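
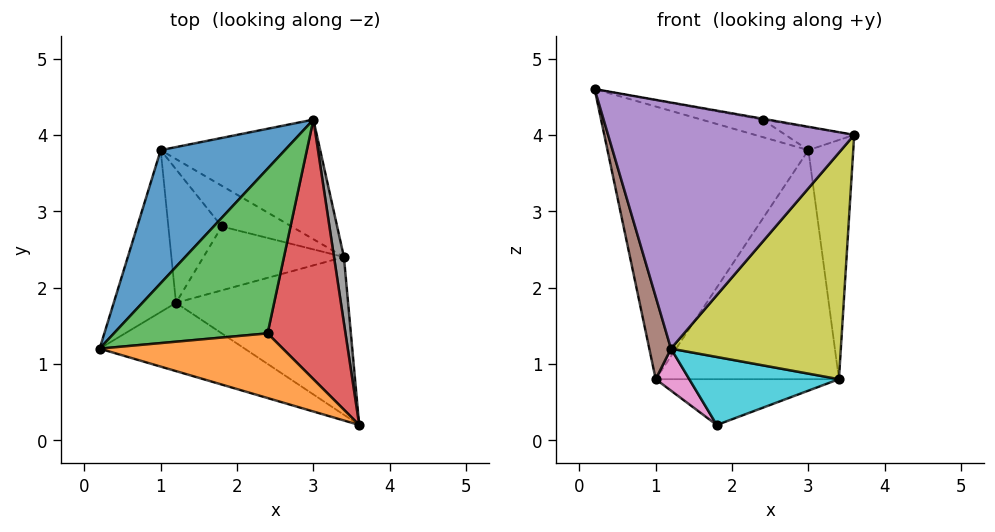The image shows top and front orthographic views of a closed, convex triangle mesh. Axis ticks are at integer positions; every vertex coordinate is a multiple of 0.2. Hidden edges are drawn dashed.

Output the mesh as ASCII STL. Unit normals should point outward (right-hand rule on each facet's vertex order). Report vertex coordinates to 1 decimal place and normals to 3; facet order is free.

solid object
 facet normal -0.642 0.689 0.336
  outer loop
   vertex 1.0 3.8 0.8
   vertex 0.2 1.2 4.6
   vertex 3.0 4.2 3.8
  endloop
 endfacet
 facet normal 0.178 0.014 0.984
  outer loop
   vertex 2.4 1.4 4.2
   vertex 0.2 1.2 4.6
   vertex 3.6 0.2 4.0
  endloop
 endfacet
 facet normal 0.169 0.104 0.980
  outer loop
   vertex 2.4 1.4 4.2
   vertex 3.0 4.2 3.8
   vertex 0.2 1.2 4.6
  endloop
 endfacet
 facet normal 0.246 0.085 0.965
  outer loop
   vertex 2.4 1.4 4.2
   vertex 3.6 0.2 4.0
   vertex 3.0 4.2 3.8
  endloop
 endfacet
 facet normal -0.314 -0.915 -0.254
  outer loop
   vertex 1.2 1.8 1.2
   vertex 3.6 0.2 4.0
   vertex 0.2 1.2 4.6
  endloop
 endfacet
 facet normal -0.940 -0.155 -0.304
  outer loop
   vertex 1.2 1.8 1.2
   vertex 0.2 1.2 4.6
   vertex 1.0 3.8 0.8
  endloop
 endfacet
 facet normal -0.737 -0.203 -0.645
  outer loop
   vertex 1.2 1.8 1.2
   vertex 1.0 3.8 0.8
   vertex 1.8 2.8 0.2
  endloop
 endfacet
 facet normal 0.988 0.150 0.042
  outer loop
   vertex 3.4 2.4 0.8
   vertex 3.0 4.2 3.8
   vertex 3.6 0.2 4.0
  endloop
 endfacet
 facet normal 0.119 -0.815 -0.568
  outer loop
   vertex 3.4 2.4 0.8
   vertex 3.6 0.2 4.0
   vertex 1.2 1.8 1.2
  endloop
 endfacet
 facet normal 0.074 -0.727 -0.683
  outer loop
   vertex 3.4 2.4 0.8
   vertex 1.2 1.8 1.2
   vertex 1.8 2.8 0.2
  endloop
 endfacet
 facet normal 0.459 0.787 -0.411
  outer loop
   vertex 3.4 2.4 0.8
   vertex 1.0 3.8 0.8
   vertex 3.0 4.2 3.8
  endloop
 endfacet
 facet normal 0.400 0.685 -0.609
  outer loop
   vertex 3.4 2.4 0.8
   vertex 1.8 2.8 0.2
   vertex 1.0 3.8 0.8
  endloop
 endfacet
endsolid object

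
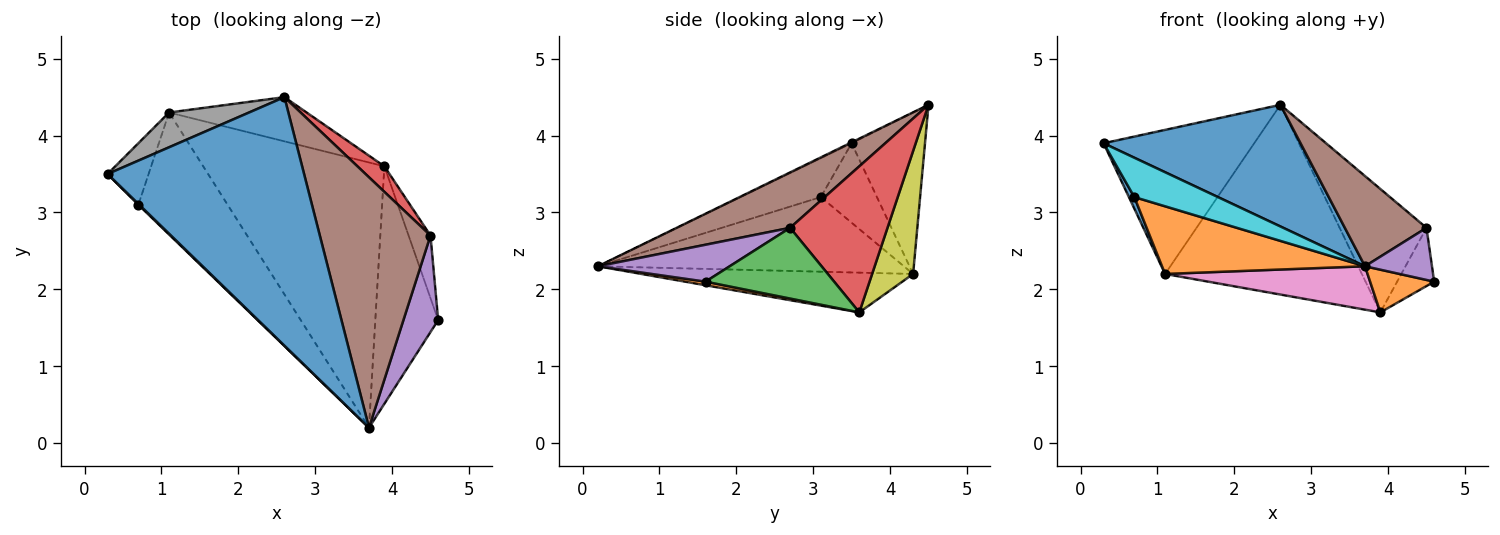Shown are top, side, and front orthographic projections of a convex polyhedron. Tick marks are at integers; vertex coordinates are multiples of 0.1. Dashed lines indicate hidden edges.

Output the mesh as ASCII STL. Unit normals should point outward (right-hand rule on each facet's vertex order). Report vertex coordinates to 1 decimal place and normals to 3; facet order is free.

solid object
 facet normal -0.004 -0.440 0.898
  outer loop
   vertex 3.7 0.2 2.3
   vertex 2.6 4.5 4.4
   vertex 0.3 3.5 3.9
  endloop
 endfacet
 facet normal 0.057 -0.177 -0.983
  outer loop
   vertex 3.7 0.2 2.3
   vertex 3.9 3.6 1.7
   vertex 4.6 1.6 2.1
  endloop
 endfacet
 facet normal 0.921 0.265 -0.285
  outer loop
   vertex 4.5 2.7 2.8
   vertex 4.6 1.6 2.1
   vertex 3.9 3.6 1.7
  endloop
 endfacet
 facet normal 0.739 0.659 0.136
  outer loop
   vertex 4.5 2.7 2.8
   vertex 3.9 3.6 1.7
   vertex 2.6 4.5 4.4
  endloop
 endfacet
 facet normal 0.683 -0.347 0.643
  outer loop
   vertex 4.5 2.7 2.8
   vertex 3.7 0.2 2.3
   vertex 4.6 1.6 2.1
  endloop
 endfacet
 facet normal 0.426 -0.307 0.851
  outer loop
   vertex 4.5 2.7 2.8
   vertex 2.6 4.5 4.4
   vertex 3.7 0.2 2.3
  endloop
 endfacet
 facet normal -0.212 -0.158 -0.965
  outer loop
   vertex 1.1 4.3 2.2
   vertex 3.9 3.6 1.7
   vertex 3.7 0.2 2.3
  endloop
 endfacet
 facet normal -0.428 0.879 0.212
  outer loop
   vertex 1.1 4.3 2.2
   vertex 0.3 3.5 3.9
   vertex 2.6 4.5 4.4
  endloop
 endfacet
 facet normal 0.199 0.954 -0.222
  outer loop
   vertex 1.1 4.3 2.2
   vertex 2.6 4.5 4.4
   vertex 3.9 3.6 1.7
  endloop
 endfacet
 facet normal -0.692 -0.721 0.017
  outer loop
   vertex 0.7 3.1 3.2
   vertex 3.7 0.2 2.3
   vertex 0.3 3.5 3.9
  endloop
 endfacet
 facet normal -0.885 -0.086 -0.457
  outer loop
   vertex 0.7 3.1 3.2
   vertex 0.3 3.5 3.9
   vertex 1.1 4.3 2.2
  endloop
 endfacet
 facet normal -0.590 -0.392 -0.706
  outer loop
   vertex 0.7 3.1 3.2
   vertex 1.1 4.3 2.2
   vertex 3.7 0.2 2.3
  endloop
 endfacet
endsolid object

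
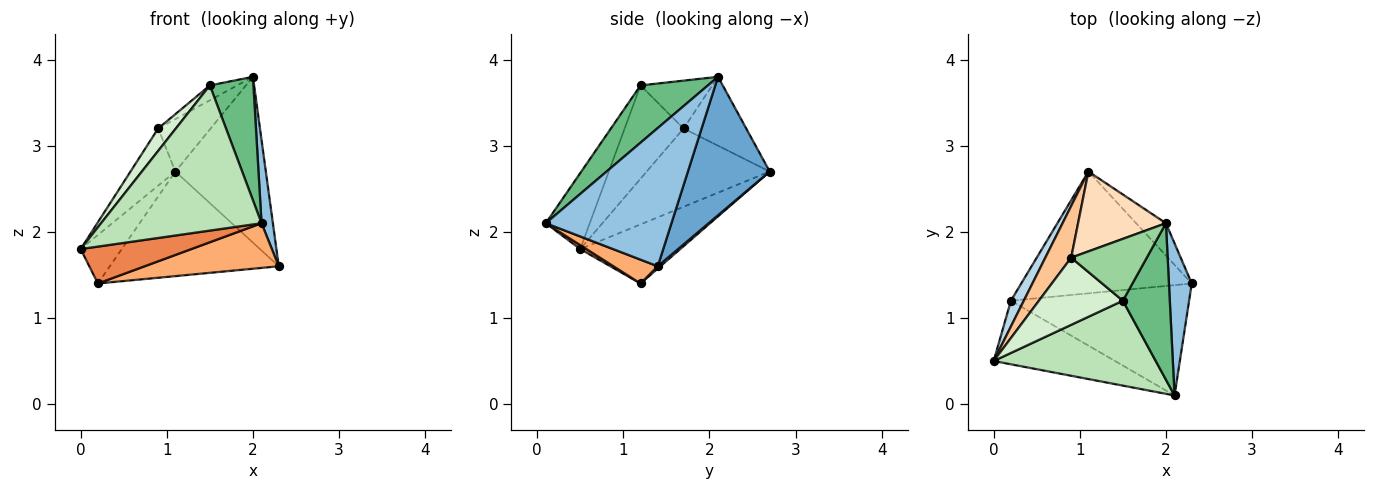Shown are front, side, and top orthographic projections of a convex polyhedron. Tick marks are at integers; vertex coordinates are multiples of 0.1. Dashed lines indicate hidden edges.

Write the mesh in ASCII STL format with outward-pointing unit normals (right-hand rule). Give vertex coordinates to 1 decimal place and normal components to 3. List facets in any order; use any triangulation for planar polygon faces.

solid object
 facet normal 0.664 0.734 -0.143
  outer loop
   vertex 2.0 2.1 3.8
   vertex 2.3 1.4 1.6
   vertex 1.1 2.7 2.7
  endloop
 endfacet
 facet normal 0.983 -0.089 0.162
  outer loop
   vertex 2.1 0.1 2.1
   vertex 2.3 1.4 1.6
   vertex 2.0 2.1 3.8
  endloop
 endfacet
 facet normal -0.907 0.372 0.198
  outer loop
   vertex 0.2 1.2 1.4
   vertex 0.0 0.5 1.8
   vertex 1.1 2.7 2.7
  endloop
 endfacet
 facet normal 0.010 0.651 -0.759
  outer loop
   vertex 0.2 1.2 1.4
   vertex 1.1 2.7 2.7
   vertex 2.3 1.4 1.6
  endloop
 endfacet
 facet normal 0.028 -0.502 -0.864
  outer loop
   vertex 0.2 1.2 1.4
   vertex 2.1 0.1 2.1
   vertex 0.0 0.5 1.8
  endloop
 endfacet
 facet normal 0.123 -0.373 -0.920
  outer loop
   vertex 0.2 1.2 1.4
   vertex 2.3 1.4 1.6
   vertex 2.1 0.1 2.1
  endloop
 endfacet
 facet normal -0.897 0.327 0.296
  outer loop
   vertex 0.9 1.7 3.2
   vertex 1.1 2.7 2.7
   vertex 0.0 0.5 1.8
  endloop
 endfacet
 facet normal -0.548 0.459 0.699
  outer loop
   vertex 0.9 1.7 3.2
   vertex 2.0 2.1 3.8
   vertex 1.1 2.7 2.7
  endloop
 endfacet
 facet normal 0.692 -0.447 0.567
  outer loop
   vertex 1.5 1.2 3.7
   vertex 2.1 0.1 2.1
   vertex 2.0 2.1 3.8
  endloop
 endfacet
 facet normal -0.524 0.199 0.828
  outer loop
   vertex 1.5 1.2 3.7
   vertex 2.0 2.1 3.8
   vertex 0.9 1.7 3.2
  endloop
 endfacet
 facet normal -0.230 -0.840 0.491
  outer loop
   vertex 1.5 1.2 3.7
   vertex 0.0 0.5 1.8
   vertex 2.1 0.1 2.1
  endloop
 endfacet
 facet normal -0.725 -0.218 0.653
  outer loop
   vertex 1.5 1.2 3.7
   vertex 0.9 1.7 3.2
   vertex 0.0 0.5 1.8
  endloop
 endfacet
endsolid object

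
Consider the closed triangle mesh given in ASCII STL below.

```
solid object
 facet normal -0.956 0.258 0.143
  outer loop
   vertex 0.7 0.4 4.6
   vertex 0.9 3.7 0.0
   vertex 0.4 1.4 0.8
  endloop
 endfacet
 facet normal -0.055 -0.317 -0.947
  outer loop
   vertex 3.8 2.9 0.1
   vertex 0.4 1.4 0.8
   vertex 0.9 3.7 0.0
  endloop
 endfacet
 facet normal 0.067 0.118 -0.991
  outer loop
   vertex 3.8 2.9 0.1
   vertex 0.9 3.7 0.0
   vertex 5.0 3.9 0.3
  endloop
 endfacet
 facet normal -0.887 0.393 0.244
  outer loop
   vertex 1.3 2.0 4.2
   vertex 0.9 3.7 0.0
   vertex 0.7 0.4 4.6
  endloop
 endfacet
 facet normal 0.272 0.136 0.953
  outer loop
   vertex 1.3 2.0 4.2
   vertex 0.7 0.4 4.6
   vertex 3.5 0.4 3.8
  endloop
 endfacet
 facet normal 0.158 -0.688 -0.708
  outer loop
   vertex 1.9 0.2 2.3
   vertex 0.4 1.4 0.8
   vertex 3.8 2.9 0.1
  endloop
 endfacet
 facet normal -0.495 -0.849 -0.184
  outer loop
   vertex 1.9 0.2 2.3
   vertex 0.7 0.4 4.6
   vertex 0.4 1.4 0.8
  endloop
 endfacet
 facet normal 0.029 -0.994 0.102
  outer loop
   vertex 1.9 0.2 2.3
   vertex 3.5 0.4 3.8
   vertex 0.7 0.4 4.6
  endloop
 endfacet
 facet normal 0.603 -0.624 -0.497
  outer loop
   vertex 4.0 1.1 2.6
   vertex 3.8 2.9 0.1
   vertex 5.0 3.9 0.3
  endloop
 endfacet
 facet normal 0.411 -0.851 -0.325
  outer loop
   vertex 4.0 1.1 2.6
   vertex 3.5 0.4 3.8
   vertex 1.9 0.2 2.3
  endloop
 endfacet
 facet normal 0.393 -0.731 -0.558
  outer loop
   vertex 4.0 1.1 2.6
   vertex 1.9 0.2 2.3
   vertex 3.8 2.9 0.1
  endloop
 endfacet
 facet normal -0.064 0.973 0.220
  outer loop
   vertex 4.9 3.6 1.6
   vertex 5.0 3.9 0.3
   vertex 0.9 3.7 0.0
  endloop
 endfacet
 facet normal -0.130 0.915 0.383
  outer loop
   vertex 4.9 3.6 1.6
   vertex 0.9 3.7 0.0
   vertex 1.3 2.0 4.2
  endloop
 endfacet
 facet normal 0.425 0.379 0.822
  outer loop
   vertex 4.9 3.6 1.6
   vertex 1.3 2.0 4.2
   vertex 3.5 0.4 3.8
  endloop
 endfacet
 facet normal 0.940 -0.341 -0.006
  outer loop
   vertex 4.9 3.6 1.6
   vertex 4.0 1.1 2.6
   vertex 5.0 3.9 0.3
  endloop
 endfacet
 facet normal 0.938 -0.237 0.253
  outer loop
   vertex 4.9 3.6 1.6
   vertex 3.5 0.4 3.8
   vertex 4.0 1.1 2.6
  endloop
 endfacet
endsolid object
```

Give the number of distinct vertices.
10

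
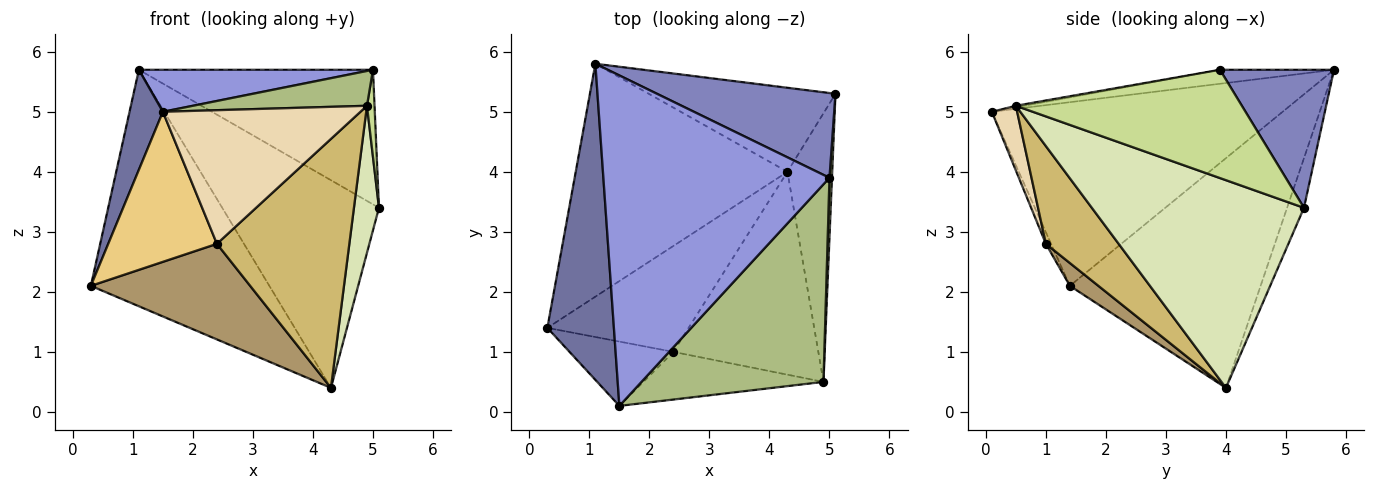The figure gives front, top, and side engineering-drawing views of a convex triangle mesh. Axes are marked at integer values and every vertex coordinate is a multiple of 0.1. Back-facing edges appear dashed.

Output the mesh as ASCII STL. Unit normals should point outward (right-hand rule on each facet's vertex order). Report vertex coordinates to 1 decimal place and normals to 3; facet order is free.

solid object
 facet normal -0.935 -0.107 0.339
  outer loop
   vertex 1.5 0.1 5.0
   vertex 1.1 5.8 5.7
   vertex 0.3 1.4 2.1
  endloop
 endfacet
 facet normal 0.381 0.782 0.493
  outer loop
   vertex 5.0 3.9 5.7
   vertex 5.1 5.3 3.4
   vertex 1.1 5.8 5.7
  endloop
 endfacet
 facet normal -0.061 -0.126 0.990
  outer loop
   vertex 5.0 3.9 5.7
   vertex 1.1 5.8 5.7
   vertex 1.5 0.1 5.0
  endloop
 endfacet
 facet normal -0.606 0.567 -0.558
  outer loop
   vertex 4.3 4.0 0.4
   vertex 0.3 1.4 2.1
   vertex 1.1 5.8 5.7
  endloop
 endfacet
 facet normal -0.099 0.922 -0.373
  outer loop
   vertex 4.3 4.0 0.4
   vertex 1.1 5.8 5.7
   vertex 5.1 5.3 3.4
  endloop
 endfacet
 facet normal -0.009 -0.174 0.985
  outer loop
   vertex 4.9 0.5 5.1
   vertex 5.0 3.9 5.7
   vertex 1.5 0.1 5.0
  endloop
 endfacet
 facet normal 0.999 -0.033 0.023
  outer loop
   vertex 4.9 0.5 5.1
   vertex 5.1 5.3 3.4
   vertex 5.0 3.9 5.7
  endloop
 endfacet
 facet normal 0.971 -0.115 -0.209
  outer loop
   vertex 4.9 0.5 5.1
   vertex 4.3 4.0 0.4
   vertex 5.1 5.3 3.4
  endloop
 endfacet
 facet normal 0.119 -0.665 -0.737
  outer loop
   vertex 2.4 1.0 2.8
   vertex 0.3 1.4 2.1
   vertex 4.3 4.0 0.4
  endloop
 endfacet
 facet normal 0.392 -0.713 -0.581
  outer loop
   vertex 2.4 1.0 2.8
   vertex 4.3 4.0 0.4
   vertex 4.9 0.5 5.1
  endloop
 endfacet
 facet normal -0.044 -0.918 -0.394
  outer loop
   vertex 2.4 1.0 2.8
   vertex 1.5 0.1 5.0
   vertex 0.3 1.4 2.1
  endloop
 endfacet
 facet normal 0.120 -0.935 -0.334
  outer loop
   vertex 2.4 1.0 2.8
   vertex 4.9 0.5 5.1
   vertex 1.5 0.1 5.0
  endloop
 endfacet
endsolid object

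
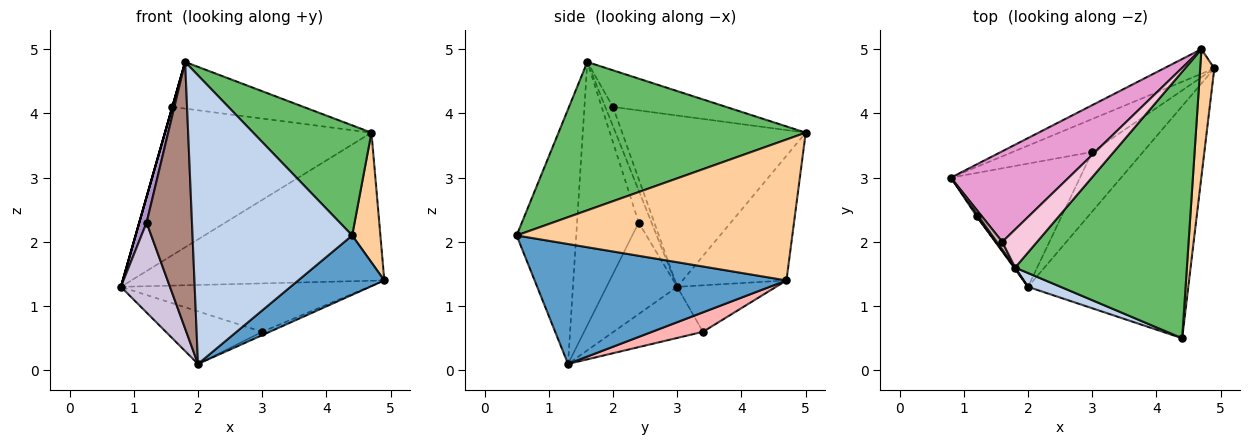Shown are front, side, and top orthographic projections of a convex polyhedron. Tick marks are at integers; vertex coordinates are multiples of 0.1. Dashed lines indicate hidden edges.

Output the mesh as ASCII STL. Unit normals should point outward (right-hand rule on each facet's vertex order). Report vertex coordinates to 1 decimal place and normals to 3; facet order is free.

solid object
 facet normal 0.587 -0.201 -0.784
  outer loop
   vertex 2.0 1.3 0.1
   vertex 4.9 4.7 1.4
   vertex 4.4 0.5 2.1
  endloop
 endfacet
 facet normal -0.349 -0.936 0.045
  outer loop
   vertex 2.0 1.3 0.1
   vertex 4.4 0.5 2.1
   vertex 1.8 1.6 4.8
  endloop
 endfacet
 facet normal -0.375 0.914 -0.152
  outer loop
   vertex 4.7 5.0 3.7
   vertex 4.9 4.7 1.4
   vertex 0.8 3.0 1.3
  endloop
 endfacet
 facet normal 0.990 -0.101 0.099
  outer loop
   vertex 4.7 5.0 3.7
   vertex 4.4 0.5 2.1
   vertex 4.9 4.7 1.4
  endloop
 endfacet
 facet normal 0.624 -0.298 0.722
  outer loop
   vertex 4.7 5.0 3.7
   vertex 1.8 1.6 4.8
   vertex 4.4 0.5 2.1
  endloop
 endfacet
 facet normal -0.313 0.786 -0.534
  outer loop
   vertex 3.0 3.4 0.6
   vertex 0.8 3.0 1.3
   vertex 4.9 4.7 1.4
  endloop
 endfacet
 facet normal -0.342 0.369 -0.864
  outer loop
   vertex 3.0 3.4 0.6
   vertex 2.0 1.3 0.1
   vertex 0.8 3.0 1.3
  endloop
 endfacet
 facet normal 0.357 0.052 -0.933
  outer loop
   vertex 3.0 3.4 0.6
   vertex 4.9 4.7 1.4
   vertex 2.0 1.3 0.1
  endloop
 endfacet
 facet normal -0.867 -0.496 0.050
  outer loop
   vertex 1.2 2.4 2.3
   vertex 1.8 1.6 4.8
   vertex 0.8 3.0 1.3
  endloop
 endfacet
 facet normal -0.821 -0.570 -0.014
  outer loop
   vertex 1.2 2.4 2.3
   vertex 0.8 3.0 1.3
   vertex 2.0 1.3 0.1
  endloop
 endfacet
 facet normal -0.805 -0.593 0.004
  outer loop
   vertex 1.2 2.4 2.3
   vertex 2.0 1.3 0.1
   vertex 1.8 1.6 4.8
  endloop
 endfacet
 facet normal -0.962 0.000 0.275
  outer loop
   vertex 1.6 2.0 4.1
   vertex 0.8 3.0 1.3
   vertex 1.8 1.6 4.8
  endloop
 endfacet
 facet normal -0.604 0.680 0.415
  outer loop
   vertex 1.6 2.0 4.1
   vertex 4.7 5.0 3.7
   vertex 0.8 3.0 1.3
  endloop
 endfacet
 facet normal -0.555 0.644 0.527
  outer loop
   vertex 1.6 2.0 4.1
   vertex 1.8 1.6 4.8
   vertex 4.7 5.0 3.7
  endloop
 endfacet
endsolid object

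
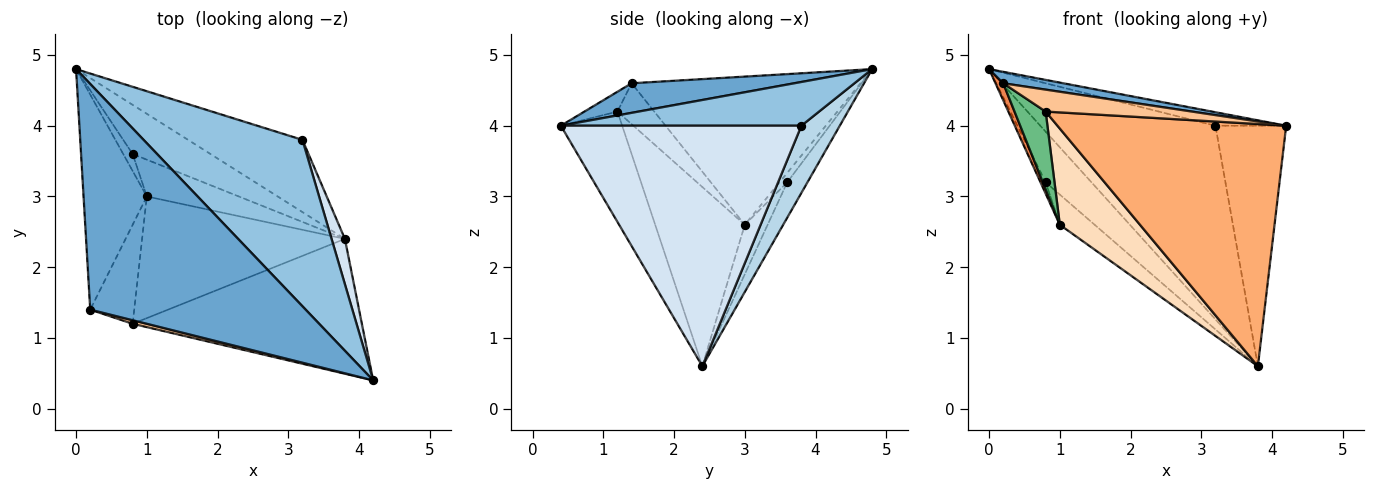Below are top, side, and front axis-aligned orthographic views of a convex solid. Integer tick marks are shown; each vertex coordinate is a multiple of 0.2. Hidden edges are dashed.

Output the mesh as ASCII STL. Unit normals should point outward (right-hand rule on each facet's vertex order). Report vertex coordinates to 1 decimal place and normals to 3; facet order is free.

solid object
 facet normal 0.136 -0.050 0.989
  outer loop
   vertex 0.2 1.4 4.6
   vertex 4.2 0.4 4.0
   vertex 0.0 4.8 4.8
  endloop
 endfacet
 facet normal 0.265 0.078 0.961
  outer loop
   vertex 3.2 3.8 4.0
   vertex 0.0 4.8 4.8
   vertex 4.2 0.4 4.0
  endloop
 endfacet
 facet normal 0.201 0.918 -0.342
  outer loop
   vertex 3.2 3.8 4.0
   vertex 3.8 2.4 0.6
   vertex 0.0 4.8 4.8
  endloop
 endfacet
 facet normal 0.958 0.282 0.053
  outer loop
   vertex 3.2 3.8 4.0
   vertex 4.2 0.4 4.0
   vertex 3.8 2.4 0.6
  endloop
 endfacet
 facet normal -0.919 -0.031 -0.392
  outer loop
   vertex 1.0 3.0 2.6
   vertex 0.2 1.4 4.6
   vertex 0.0 4.8 4.8
  endloop
 endfacet
 facet normal -0.228 -0.851 -0.474
  outer loop
   vertex 0.8 1.2 4.2
   vertex 3.8 2.4 0.6
   vertex 4.2 0.4 4.0
  endloop
 endfacet
 facet normal -0.218 -0.964 0.155
  outer loop
   vertex 0.8 1.2 4.2
   vertex 4.2 0.4 4.0
   vertex 0.2 1.4 4.6
  endloop
 endfacet
 facet normal -0.570 -0.510 -0.645
  outer loop
   vertex 0.8 1.2 4.2
   vertex 1.0 3.0 2.6
   vertex 3.8 2.4 0.6
  endloop
 endfacet
 facet normal -0.590 -0.499 -0.635
  outer loop
   vertex 0.8 1.2 4.2
   vertex 0.2 1.4 4.6
   vertex 1.0 3.0 2.6
  endloop
 endfacet
 facet normal -0.302 0.684 -0.664
  outer loop
   vertex 0.8 3.6 3.2
   vertex 0.0 4.8 4.8
   vertex 3.8 2.4 0.6
  endloop
 endfacet
 facet normal -0.640 0.426 -0.640
  outer loop
   vertex 0.8 3.6 3.2
   vertex 1.0 3.0 2.6
   vertex 0.0 4.8 4.8
  endloop
 endfacet
 facet normal -0.384 0.586 -0.714
  outer loop
   vertex 0.8 3.6 3.2
   vertex 3.8 2.4 0.6
   vertex 1.0 3.0 2.6
  endloop
 endfacet
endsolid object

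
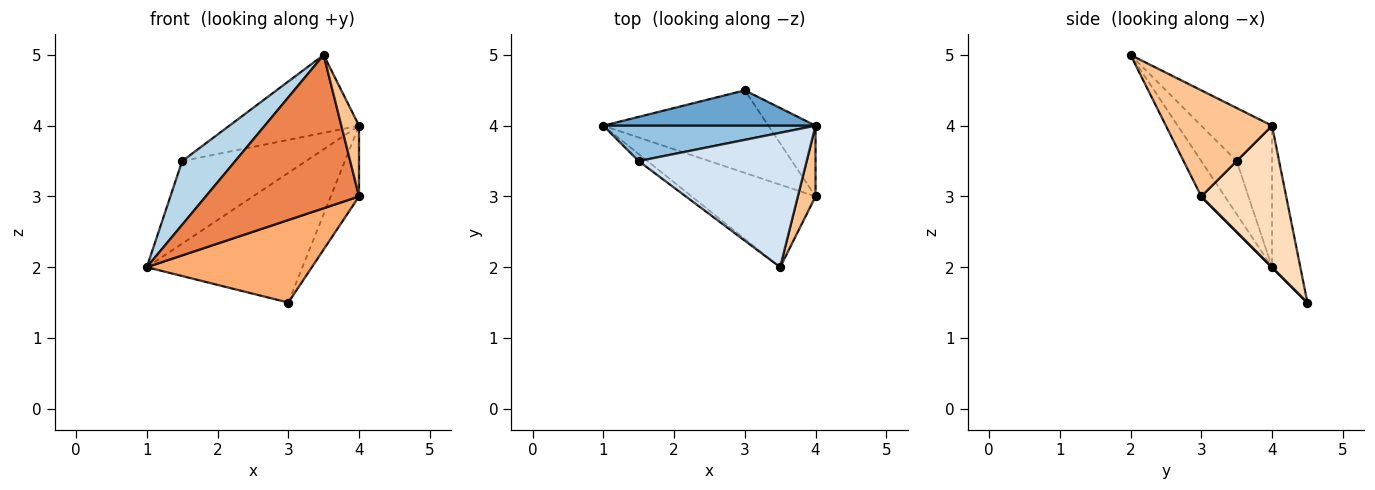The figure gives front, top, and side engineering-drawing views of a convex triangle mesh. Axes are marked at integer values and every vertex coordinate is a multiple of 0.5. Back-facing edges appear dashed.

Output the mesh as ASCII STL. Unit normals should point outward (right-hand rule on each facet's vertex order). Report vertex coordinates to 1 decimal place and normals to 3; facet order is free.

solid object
 facet normal -0.173 0.950 0.259
  outer loop
   vertex 3.0 4.5 1.5
   vertex 1.0 4.0 2.0
   vertex 4.0 4.0 4.0
  endloop
 endfacet
 facet normal -0.254 0.889 0.381
  outer loop
   vertex 1.5 3.5 3.5
   vertex 4.0 4.0 4.0
   vertex 1.0 4.0 2.0
  endloop
 endfacet
 facet normal -0.552 -0.829 -0.092
  outer loop
   vertex 1.5 3.5 3.5
   vertex 1.0 4.0 2.0
   vertex 3.5 2.0 5.0
  endloop
 endfacet
 facet normal -0.264 0.483 0.835
  outer loop
   vertex 1.5 3.5 3.5
   vertex 3.5 2.0 5.0
   vertex 4.0 4.0 4.0
  endloop
 endfacet
 facet normal -0.134 -0.873 -0.470
  outer loop
   vertex 4.0 3.0 3.0
   vertex 3.5 2.0 5.0
   vertex 1.0 4.0 2.0
  endloop
 endfacet
 facet normal 0.000 -0.707 -0.707
  outer loop
   vertex 4.0 3.0 3.0
   vertex 1.0 4.0 2.0
   vertex 3.0 4.5 1.5
  endloop
 endfacet
 facet normal 0.973 -0.162 0.162
  outer loop
   vertex 4.0 3.0 3.0
   vertex 4.0 4.0 4.0
   vertex 3.5 2.0 5.0
  endloop
 endfacet
 facet normal 0.905 0.302 -0.302
  outer loop
   vertex 4.0 3.0 3.0
   vertex 3.0 4.5 1.5
   vertex 4.0 4.0 4.0
  endloop
 endfacet
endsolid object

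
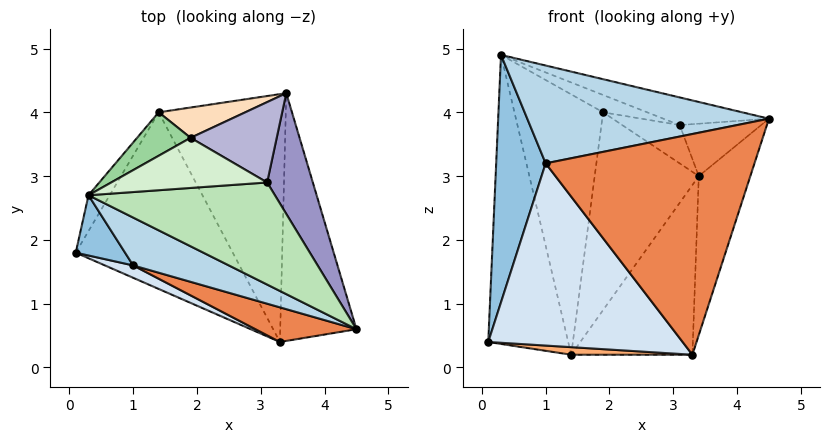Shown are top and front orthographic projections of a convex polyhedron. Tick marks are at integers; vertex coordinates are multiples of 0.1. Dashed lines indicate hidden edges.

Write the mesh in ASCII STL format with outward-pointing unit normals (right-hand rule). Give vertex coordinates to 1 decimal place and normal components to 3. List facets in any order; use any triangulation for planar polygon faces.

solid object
 facet normal 0.929 0.200 -0.312
  outer loop
   vertex 3.3 0.4 0.2
   vertex 3.4 4.3 3.0
   vertex 4.5 0.6 3.9
  endloop
 endfacet
 facet normal -0.690 -0.704 0.171
  outer loop
   vertex 1.0 1.6 3.2
   vertex 0.3 2.7 4.9
   vertex 0.1 1.8 0.4
  endloop
 endfacet
 facet normal -0.326 -0.849 0.415
  outer loop
   vertex 1.0 1.6 3.2
   vertex 4.5 0.6 3.9
   vertex 0.3 2.7 4.9
  endloop
 endfacet
 facet normal -0.397 -0.916 0.062
  outer loop
   vertex 1.0 1.6 3.2
   vertex 0.1 1.8 0.4
   vertex 3.3 0.4 0.2
  endloop
 endfacet
 facet normal -0.299 -0.943 0.148
  outer loop
   vertex 1.0 1.6 3.2
   vertex 3.3 0.4 0.2
   vertex 4.5 0.6 3.9
  endloop
 endfacet
 facet normal -0.081 -0.043 -0.996
  outer loop
   vertex 1.4 4.0 0.2
   vertex 3.3 0.4 0.2
   vertex 0.1 1.8 0.4
  endloop
 endfacet
 facet normal 0.731 0.386 -0.563
  outer loop
   vertex 1.4 4.0 0.2
   vertex 3.4 4.3 3.0
   vertex 3.3 0.4 0.2
  endloop
 endfacet
 facet normal -0.339 0.930 0.142
  outer loop
   vertex 1.4 4.0 0.2
   vertex 1.9 3.6 4.0
   vertex 3.4 4.3 3.0
  endloop
 endfacet
 facet normal -0.862 0.504 -0.062
  outer loop
   vertex 1.4 4.0 0.2
   vertex 0.1 1.8 0.4
   vertex 0.3 2.7 4.9
  endloop
 endfacet
 facet normal -0.420 0.895 0.149
  outer loop
   vertex 1.4 4.0 0.2
   vertex 0.3 2.7 4.9
   vertex 1.9 3.6 4.0
  endloop
 endfacet
 facet normal 0.339 0.246 0.908
  outer loop
   vertex 3.1 2.9 3.8
   vertex 0.3 2.7 4.9
   vertex 4.5 0.6 3.9
  endloop
 endfacet
 facet normal 0.329 0.308 0.893
  outer loop
   vertex 3.1 2.9 3.8
   vertex 1.9 3.6 4.0
   vertex 0.3 2.7 4.9
  endloop
 endfacet
 facet normal 0.507 0.343 0.791
  outer loop
   vertex 3.1 2.9 3.8
   vertex 4.5 0.6 3.9
   vertex 3.4 4.3 3.0
  endloop
 endfacet
 facet normal 0.372 0.399 0.838
  outer loop
   vertex 3.1 2.9 3.8
   vertex 3.4 4.3 3.0
   vertex 1.9 3.6 4.0
  endloop
 endfacet
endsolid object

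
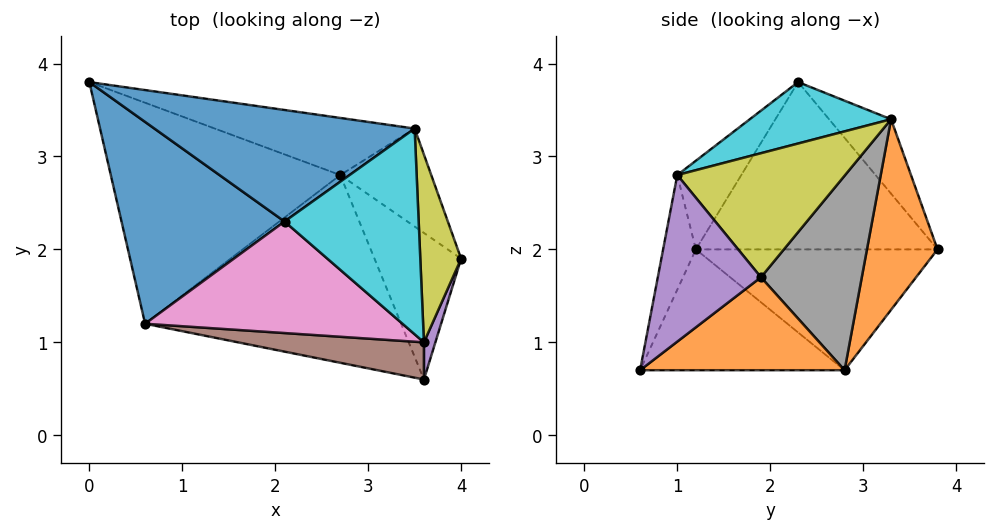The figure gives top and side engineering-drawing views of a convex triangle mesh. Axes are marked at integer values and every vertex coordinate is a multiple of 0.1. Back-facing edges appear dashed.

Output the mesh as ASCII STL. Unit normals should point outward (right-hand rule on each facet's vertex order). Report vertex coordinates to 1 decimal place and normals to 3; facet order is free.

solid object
 facet normal -0.707 -0.163 0.689
  outer loop
   vertex 0.6 1.2 2.0
   vertex 2.1 2.3 3.8
   vertex 0.0 3.8 2.0
  endloop
 endfacet
 facet normal 0.701 0.287 -0.653
  outer loop
   vertex 2.7 2.8 0.7
   vertex 4.0 1.9 1.7
   vertex 3.6 0.6 0.7
  endloop
 endfacet
 facet normal -0.463 -0.107 -0.880
  outer loop
   vertex 2.7 2.8 0.7
   vertex 0.6 1.2 2.0
   vertex 0.0 3.8 2.0
  endloop
 endfacet
 facet normal -0.420 -0.172 -0.891
  outer loop
   vertex 2.7 2.8 0.7
   vertex 3.6 0.6 0.7
   vertex 0.6 1.2 2.0
  endloop
 endfacet
 facet normal 0.939 -0.338 0.064
  outer loop
   vertex 3.6 1.0 2.8
   vertex 3.6 0.6 0.7
   vertex 4.0 1.9 1.7
  endloop
 endfacet
 facet normal -0.115 -0.976 0.186
  outer loop
   vertex 3.6 1.0 2.8
   vertex 0.6 1.2 2.0
   vertex 3.6 0.6 0.7
  endloop
 endfacet
 facet normal -0.219 -0.741 0.635
  outer loop
   vertex 3.6 1.0 2.8
   vertex 2.1 2.3 3.8
   vertex 0.6 1.2 2.0
  endloop
 endfacet
 facet normal 0.694 0.642 -0.325
  outer loop
   vertex 3.5 3.3 3.4
   vertex 4.0 1.9 1.7
   vertex 2.7 2.8 0.7
  endloop
 endfacet
 facet normal 0.949 -0.040 0.312
  outer loop
   vertex 3.5 3.3 3.4
   vertex 3.6 1.0 2.8
   vertex 4.0 1.9 1.7
  endloop
 endfacet
 facet normal 0.407 -0.214 0.888
  outer loop
   vertex 3.5 3.3 3.4
   vertex 2.1 2.3 3.8
   vertex 3.6 1.0 2.8
  endloop
 endfacet
 facet normal -0.218 0.610 0.762
  outer loop
   vertex 3.5 3.3 3.4
   vertex 0.0 3.8 2.0
   vertex 2.1 2.3 3.8
  endloop
 endfacet
 facet normal 0.232 0.942 -0.243
  outer loop
   vertex 3.5 3.3 3.4
   vertex 2.7 2.8 0.7
   vertex 0.0 3.8 2.0
  endloop
 endfacet
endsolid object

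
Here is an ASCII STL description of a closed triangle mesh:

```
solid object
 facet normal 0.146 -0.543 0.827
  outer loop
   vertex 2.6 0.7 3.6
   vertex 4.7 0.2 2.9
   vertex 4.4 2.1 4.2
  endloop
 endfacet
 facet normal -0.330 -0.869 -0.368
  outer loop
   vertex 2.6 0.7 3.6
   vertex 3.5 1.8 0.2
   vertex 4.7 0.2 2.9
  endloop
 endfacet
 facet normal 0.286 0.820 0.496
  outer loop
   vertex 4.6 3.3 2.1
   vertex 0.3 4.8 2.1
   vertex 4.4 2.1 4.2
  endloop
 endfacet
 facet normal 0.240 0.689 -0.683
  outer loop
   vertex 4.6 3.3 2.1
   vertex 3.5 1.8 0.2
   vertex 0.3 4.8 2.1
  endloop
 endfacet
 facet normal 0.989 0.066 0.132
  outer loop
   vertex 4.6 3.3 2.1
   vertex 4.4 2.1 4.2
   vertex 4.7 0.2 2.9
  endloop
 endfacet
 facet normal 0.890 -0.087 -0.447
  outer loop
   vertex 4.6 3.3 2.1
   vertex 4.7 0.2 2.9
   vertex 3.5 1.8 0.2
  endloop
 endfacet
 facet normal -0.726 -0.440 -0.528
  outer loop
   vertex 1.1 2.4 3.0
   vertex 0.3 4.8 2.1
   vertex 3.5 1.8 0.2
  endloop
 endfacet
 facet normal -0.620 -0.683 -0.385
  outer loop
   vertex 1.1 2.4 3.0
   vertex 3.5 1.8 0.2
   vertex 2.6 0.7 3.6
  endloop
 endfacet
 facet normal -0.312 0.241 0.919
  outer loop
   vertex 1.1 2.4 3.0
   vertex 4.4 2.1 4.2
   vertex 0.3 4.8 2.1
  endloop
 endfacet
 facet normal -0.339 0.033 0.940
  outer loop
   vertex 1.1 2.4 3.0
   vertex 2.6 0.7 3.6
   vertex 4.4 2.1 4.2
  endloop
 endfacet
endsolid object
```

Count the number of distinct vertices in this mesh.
7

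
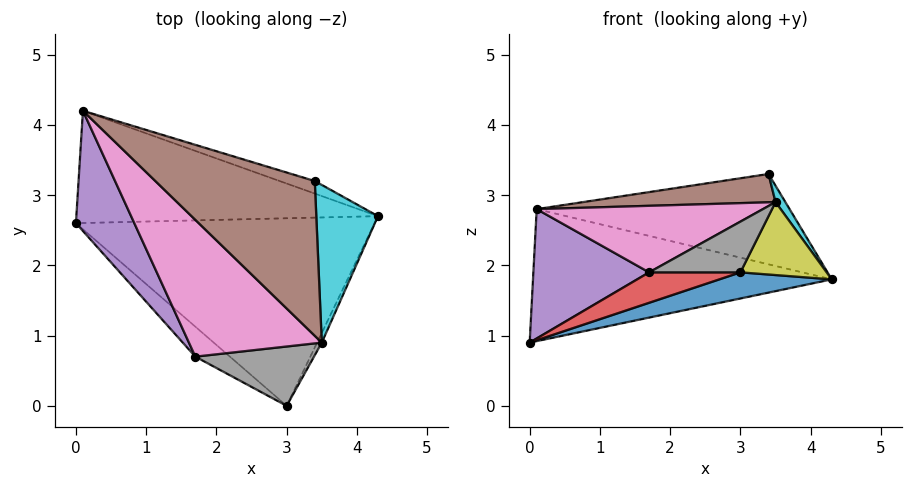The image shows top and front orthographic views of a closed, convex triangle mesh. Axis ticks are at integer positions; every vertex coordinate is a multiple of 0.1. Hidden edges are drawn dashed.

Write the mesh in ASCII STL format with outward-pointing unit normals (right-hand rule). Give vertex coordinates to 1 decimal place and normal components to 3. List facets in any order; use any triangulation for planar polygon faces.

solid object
 facet normal 0.206 -0.135 -0.969
  outer loop
   vertex 3.0 0.0 1.9
   vertex 0.0 2.6 0.9
   vertex 4.3 2.7 1.8
  endloop
 endfacet
 facet normal 0.117 0.757 -0.643
  outer loop
   vertex 0.1 4.2 2.8
   vertex 4.3 2.7 1.8
   vertex 0.0 2.6 0.9
  endloop
 endfacet
 facet normal 0.306 0.943 -0.131
  outer loop
   vertex 3.4 3.2 3.3
   vertex 4.3 2.7 1.8
   vertex 0.1 4.2 2.8
  endloop
 endfacet
 facet normal -0.358 -0.665 -0.655
  outer loop
   vertex 1.7 0.7 1.9
   vertex 0.0 2.6 0.9
   vertex 3.0 0.0 1.9
  endloop
 endfacet
 facet normal -0.773 -0.464 0.432
  outer loop
   vertex 1.7 0.7 1.9
   vertex 0.1 4.2 2.8
   vertex 0.0 2.6 0.9
  endloop
 endfacet
 facet normal -0.199 -0.176 0.964
  outer loop
   vertex 3.5 0.9 2.9
   vertex 3.4 3.2 3.3
   vertex 0.1 4.2 2.8
  endloop
 endfacet
 facet normal -0.411 -0.399 0.820
  outer loop
   vertex 3.5 0.9 2.9
   vertex 0.1 4.2 2.8
   vertex 1.7 0.7 1.9
  endloop
 endfacet
 facet normal -0.330 -0.613 0.717
  outer loop
   vertex 3.5 0.9 2.9
   vertex 1.7 0.7 1.9
   vertex 3.0 0.0 1.9
  endloop
 endfacet
 facet normal 0.899 -0.435 -0.058
  outer loop
   vertex 3.5 0.9 2.9
   vertex 3.0 0.0 1.9
   vertex 4.3 2.7 1.8
  endloop
 endfacet
 facet normal 0.848 -0.055 0.527
  outer loop
   vertex 3.5 0.9 2.9
   vertex 4.3 2.7 1.8
   vertex 3.4 3.2 3.3
  endloop
 endfacet
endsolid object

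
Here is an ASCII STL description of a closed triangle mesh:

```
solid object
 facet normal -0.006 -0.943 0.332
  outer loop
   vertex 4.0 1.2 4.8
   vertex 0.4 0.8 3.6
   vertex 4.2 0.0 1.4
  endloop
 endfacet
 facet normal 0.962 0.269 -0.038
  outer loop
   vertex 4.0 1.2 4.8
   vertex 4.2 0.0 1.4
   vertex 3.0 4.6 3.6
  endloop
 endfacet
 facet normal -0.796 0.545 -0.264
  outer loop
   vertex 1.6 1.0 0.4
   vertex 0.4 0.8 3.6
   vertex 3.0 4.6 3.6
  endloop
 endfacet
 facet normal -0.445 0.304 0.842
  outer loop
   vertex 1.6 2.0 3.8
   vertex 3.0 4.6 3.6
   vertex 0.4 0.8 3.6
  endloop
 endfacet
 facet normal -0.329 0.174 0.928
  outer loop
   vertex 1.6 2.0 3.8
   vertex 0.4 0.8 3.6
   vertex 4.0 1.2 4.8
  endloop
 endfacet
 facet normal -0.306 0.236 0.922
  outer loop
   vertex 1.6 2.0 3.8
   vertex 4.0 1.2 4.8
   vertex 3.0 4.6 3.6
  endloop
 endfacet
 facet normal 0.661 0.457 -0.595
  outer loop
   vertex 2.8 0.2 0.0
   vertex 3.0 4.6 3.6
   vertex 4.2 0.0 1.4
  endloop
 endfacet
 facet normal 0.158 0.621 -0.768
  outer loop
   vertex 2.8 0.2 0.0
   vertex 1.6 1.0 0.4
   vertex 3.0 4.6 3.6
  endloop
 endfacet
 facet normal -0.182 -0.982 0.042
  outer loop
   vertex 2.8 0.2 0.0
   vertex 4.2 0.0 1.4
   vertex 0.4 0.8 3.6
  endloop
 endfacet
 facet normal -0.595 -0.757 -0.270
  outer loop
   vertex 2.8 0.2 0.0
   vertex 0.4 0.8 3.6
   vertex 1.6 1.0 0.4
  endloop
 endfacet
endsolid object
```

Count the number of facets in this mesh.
10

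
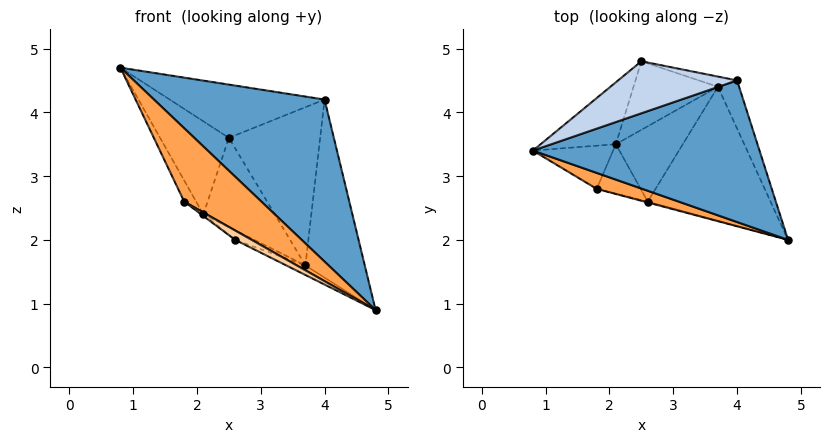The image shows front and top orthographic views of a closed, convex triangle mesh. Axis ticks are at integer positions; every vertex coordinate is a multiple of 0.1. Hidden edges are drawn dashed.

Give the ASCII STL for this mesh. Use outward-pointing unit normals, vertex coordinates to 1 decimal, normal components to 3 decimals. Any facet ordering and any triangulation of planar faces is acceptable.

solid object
 facet normal 0.340 -0.708 0.619
  outer loop
   vertex 4.0 4.5 4.2
   vertex 0.8 3.4 4.7
   vertex 4.8 2.0 0.9
  endloop
 endfacet
 facet normal -0.135 0.709 0.693
  outer loop
   vertex 4.0 4.5 4.2
   vertex 2.5 4.8 3.6
   vertex 0.8 3.4 4.7
  endloop
 endfacet
 facet normal -0.139 -0.968 0.210
  outer loop
   vertex 1.8 2.8 2.6
   vertex 4.8 2.0 0.9
   vertex 0.8 3.4 4.7
  endloop
 endfacet
 facet normal -0.302 -0.949 -0.086
  outer loop
   vertex 1.8 2.8 2.6
   vertex 2.6 2.6 2.0
   vertex 4.8 2.0 0.9
  endloop
 endfacet
 facet normal -0.432 0.064 -0.899
  outer loop
   vertex 3.7 4.4 1.6
   vertex 4.8 2.0 0.9
   vertex 2.6 2.6 2.0
  endloop
 endfacet
 facet normal 0.889 0.442 -0.120
  outer loop
   vertex 3.7 4.4 1.6
   vertex 4.0 4.5 4.2
   vertex 4.8 2.0 0.9
  endloop
 endfacet
 facet normal 0.220 0.974 -0.063
  outer loop
   vertex 3.7 4.4 1.6
   vertex 2.5 4.8 3.6
   vertex 4.0 4.5 4.2
  endloop
 endfacet
 facet normal -0.596 0.026 -0.803
  outer loop
   vertex 2.1 3.5 2.4
   vertex 2.6 2.6 2.0
   vertex 1.8 2.8 2.6
  endloop
 endfacet
 facet normal -0.493 0.110 -0.863
  outer loop
   vertex 2.1 3.5 2.4
   vertex 3.7 4.4 1.6
   vertex 2.6 2.6 2.0
  endloop
 endfacet
 facet normal -0.600 0.634 -0.487
  outer loop
   vertex 2.1 3.5 2.4
   vertex 2.5 4.8 3.6
   vertex 3.7 4.4 1.6
  endloop
 endfacet
 facet normal -0.722 0.576 -0.383
  outer loop
   vertex 2.1 3.5 2.4
   vertex 0.8 3.4 4.7
   vertex 2.5 4.8 3.6
  endloop
 endfacet
 facet normal -0.851 0.230 -0.471
  outer loop
   vertex 2.1 3.5 2.4
   vertex 1.8 2.8 2.6
   vertex 0.8 3.4 4.7
  endloop
 endfacet
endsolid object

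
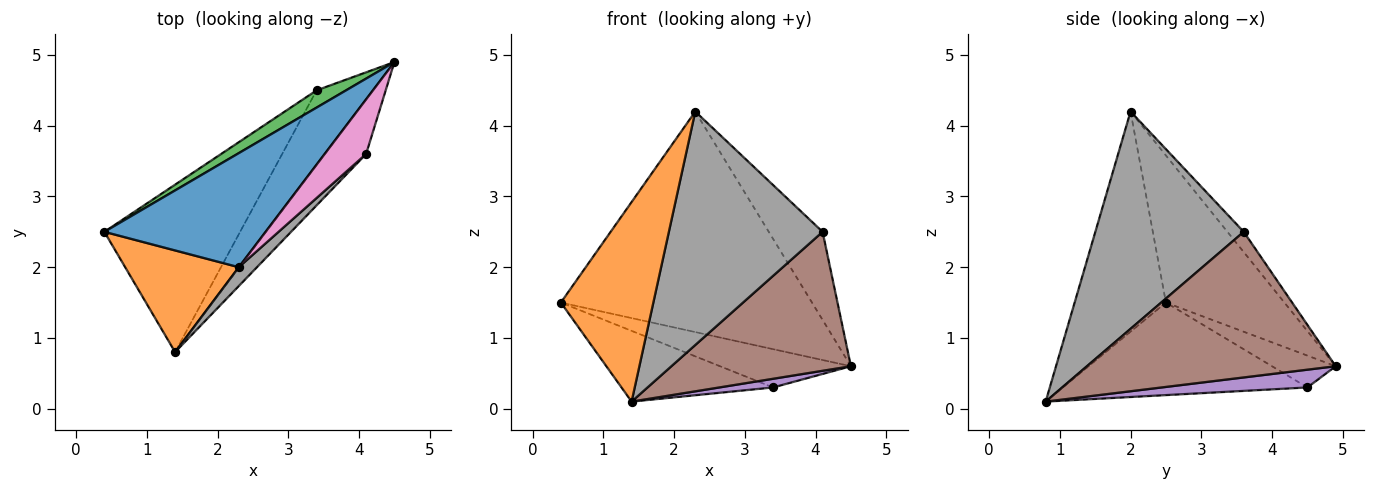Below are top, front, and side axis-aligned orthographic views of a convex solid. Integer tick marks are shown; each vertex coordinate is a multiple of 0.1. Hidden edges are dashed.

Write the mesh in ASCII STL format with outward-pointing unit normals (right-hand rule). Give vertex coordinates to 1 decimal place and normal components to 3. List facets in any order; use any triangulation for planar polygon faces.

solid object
 facet normal -0.387 0.819 0.424
  outer loop
   vertex 2.3 2.0 4.2
   vertex 4.5 4.9 0.6
   vertex 0.4 2.5 1.5
  endloop
 endfacet
 facet normal -0.660 -0.669 0.341
  outer loop
   vertex 2.3 2.0 4.2
   vertex 0.4 2.5 1.5
   vertex 1.4 0.8 0.1
  endloop
 endfacet
 facet normal -0.405 0.833 0.375
  outer loop
   vertex 3.4 4.5 0.3
   vertex 0.4 2.5 1.5
   vertex 4.5 4.9 0.6
  endloop
 endfacet
 facet normal -0.532 0.330 -0.780
  outer loop
   vertex 3.4 4.5 0.3
   vertex 1.4 0.8 0.1
   vertex 0.4 2.5 1.5
  endloop
 endfacet
 facet normal 0.299 -0.110 -0.948
  outer loop
   vertex 3.4 4.5 0.3
   vertex 4.5 4.9 0.6
   vertex 1.4 0.8 0.1
  endloop
 endfacet
 facet normal 0.790 -0.570 -0.224
  outer loop
   vertex 4.1 3.6 2.5
   vertex 1.4 0.8 0.1
   vertex 4.5 4.9 0.6
  endloop
 endfacet
 facet normal -0.249 0.823 0.511
  outer loop
   vertex 4.1 3.6 2.5
   vertex 4.5 4.9 0.6
   vertex 2.3 2.0 4.2
  endloop
 endfacet
 facet normal 0.693 -0.718 0.058
  outer loop
   vertex 4.1 3.6 2.5
   vertex 2.3 2.0 4.2
   vertex 1.4 0.8 0.1
  endloop
 endfacet
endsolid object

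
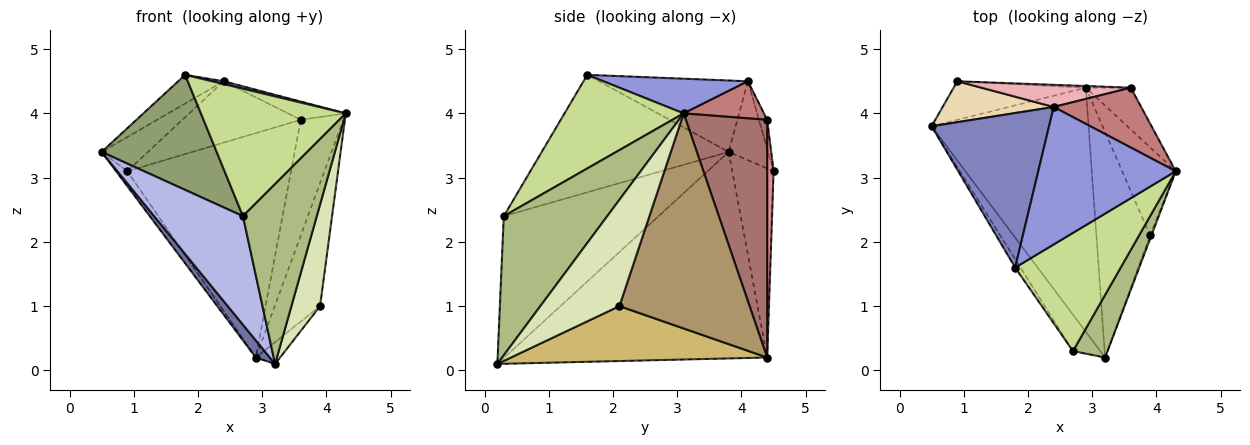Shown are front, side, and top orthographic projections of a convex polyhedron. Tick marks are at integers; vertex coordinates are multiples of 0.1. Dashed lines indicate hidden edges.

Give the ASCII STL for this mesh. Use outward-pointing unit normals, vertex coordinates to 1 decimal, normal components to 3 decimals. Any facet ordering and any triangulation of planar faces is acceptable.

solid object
 facet normal -0.795 -0.042 -0.605
  outer loop
   vertex 2.9 4.4 0.2
   vertex 3.2 0.2 0.1
   vertex 0.5 3.8 3.4
  endloop
 endfacet
 facet normal -0.513 0.157 0.844
  outer loop
   vertex 2.4 4.1 4.5
   vertex 0.5 3.8 3.4
   vertex 1.8 1.6 4.6
  endloop
 endfacet
 facet normal 0.245 -0.020 0.969
  outer loop
   vertex 2.4 4.1 4.5
   vertex 1.8 1.6 4.6
   vertex 4.3 3.1 4.0
  endloop
 endfacet
 facet normal -0.856 -0.491 -0.165
  outer loop
   vertex 2.7 0.3 2.4
   vertex 0.5 3.8 3.4
   vertex 3.2 0.2 0.1
  endloop
 endfacet
 facet normal -0.851 -0.524 -0.039
  outer loop
   vertex 2.7 0.3 2.4
   vertex 1.8 1.6 4.6
   vertex 0.5 3.8 3.4
  endloop
 endfacet
 facet normal 0.798 -0.569 0.198
  outer loop
   vertex 2.7 0.3 2.4
   vertex 3.2 0.2 0.1
   vertex 4.3 3.1 4.0
  endloop
 endfacet
 facet normal 0.516 -0.628 0.582
  outer loop
   vertex 2.7 0.3 2.4
   vertex 4.3 3.1 4.0
   vertex 1.8 1.6 4.6
  endloop
 endfacet
 facet normal 0.940 -0.341 -0.012
  outer loop
   vertex 3.9 2.1 1.0
   vertex 4.3 3.1 4.0
   vertex 3.2 0.2 0.1
  endloop
 endfacet
 facet normal 0.919 0.320 -0.229
  outer loop
   vertex 3.9 2.1 1.0
   vertex 2.9 4.4 0.2
   vertex 4.3 3.1 4.0
  endloop
 endfacet
 facet normal 0.713 0.068 -0.697
  outer loop
   vertex 3.9 2.1 1.0
   vertex 3.2 0.2 0.1
   vertex 2.9 4.4 0.2
  endloop
 endfacet
 facet normal -0.800 0.217 -0.559
  outer loop
   vertex 0.9 4.5 3.1
   vertex 2.9 4.4 0.2
   vertex 0.5 3.8 3.4
  endloop
 endfacet
 facet normal -0.479 0.563 0.674
  outer loop
   vertex 0.9 4.5 3.1
   vertex 0.5 3.8 3.4
   vertex 2.4 4.1 4.5
  endloop
 endfacet
 facet normal 0.874 0.458 -0.165
  outer loop
   vertex 3.6 4.4 3.9
   vertex 4.3 3.1 4.0
   vertex 2.9 4.4 0.2
  endloop
 endfacet
 facet normal 0.376 0.270 0.886
  outer loop
   vertex 3.6 4.4 3.9
   vertex 2.4 4.1 4.5
   vertex 4.3 3.1 4.0
  endloop
 endfacet
 facet normal 0.039 0.999 -0.007
  outer loop
   vertex 3.6 4.4 3.9
   vertex 2.9 4.4 0.2
   vertex 0.9 4.5 3.1
  endloop
 endfacet
 facet normal -0.065 0.939 0.338
  outer loop
   vertex 3.6 4.4 3.9
   vertex 0.9 4.5 3.1
   vertex 2.4 4.1 4.5
  endloop
 endfacet
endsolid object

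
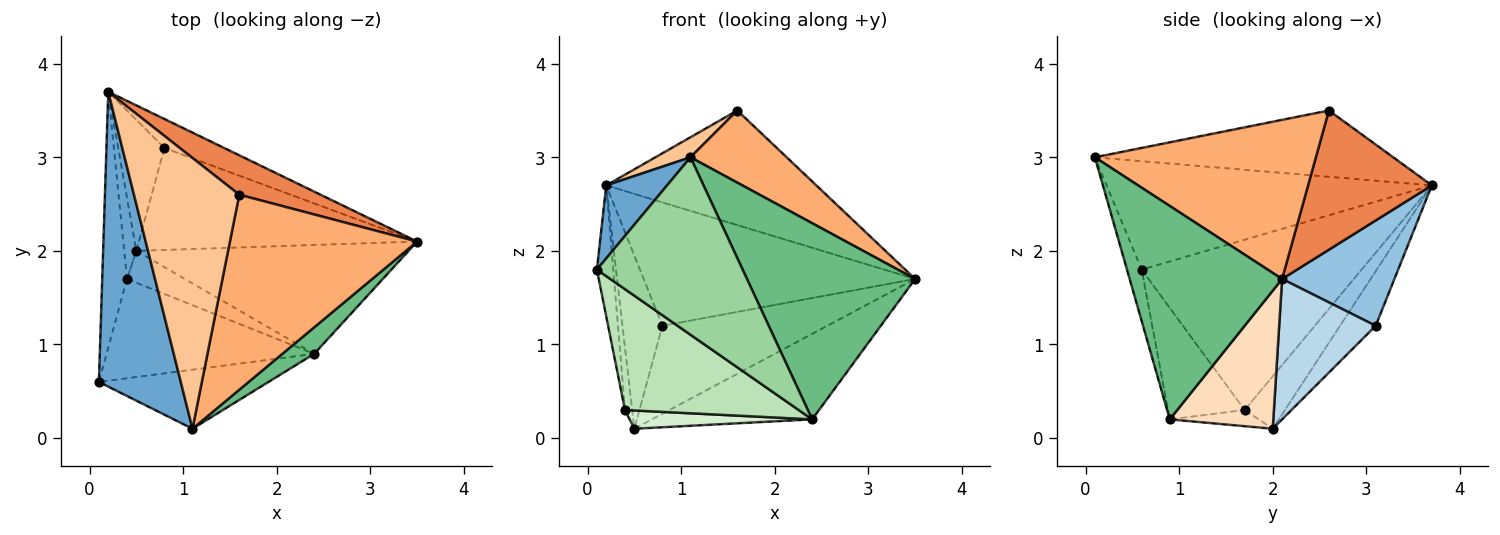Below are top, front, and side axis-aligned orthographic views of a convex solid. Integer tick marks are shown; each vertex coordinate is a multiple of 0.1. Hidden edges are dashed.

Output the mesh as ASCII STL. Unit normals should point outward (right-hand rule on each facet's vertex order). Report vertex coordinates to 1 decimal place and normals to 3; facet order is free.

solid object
 facet normal -0.789 -0.148 0.596
  outer loop
   vertex 1.1 0.1 3.0
   vertex 0.2 3.7 2.7
   vertex 0.1 0.6 1.8
  endloop
 endfacet
 facet normal 0.374 0.903 -0.212
  outer loop
   vertex 0.8 3.1 1.2
   vertex 0.2 3.7 2.7
   vertex 3.5 2.1 1.7
  endloop
 endfacet
 facet normal 0.357 0.610 -0.707
  outer loop
   vertex 0.8 3.1 1.2
   vertex 3.5 2.1 1.7
   vertex 0.5 2.0 0.1
  endloop
 endfacet
 facet normal -0.580 0.650 -0.492
  outer loop
   vertex 0.8 3.1 1.2
   vertex 0.5 2.0 0.1
   vertex 0.2 3.7 2.7
  endloop
 endfacet
 facet normal 0.487 0.826 0.284
  outer loop
   vertex 1.6 2.6 3.5
   vertex 3.5 2.1 1.7
   vertex 0.2 3.7 2.7
  endloop
 endfacet
 facet normal 0.623 -0.271 0.733
  outer loop
   vertex 1.6 2.6 3.5
   vertex 1.1 0.1 3.0
   vertex 3.5 2.1 1.7
  endloop
 endfacet
 facet normal -0.532 -0.063 0.845
  outer loop
   vertex 1.6 2.6 3.5
   vertex 0.2 3.7 2.7
   vertex 1.1 0.1 3.0
  endloop
 endfacet
 facet normal 0.371 0.574 -0.731
  outer loop
   vertex 2.4 0.9 0.2
   vertex 0.5 2.0 0.1
   vertex 3.5 2.1 1.7
  endloop
 endfacet
 facet normal 0.668 -0.737 0.100
  outer loop
   vertex 2.4 0.9 0.2
   vertex 3.5 2.1 1.7
   vertex 1.1 0.1 3.0
  endloop
 endfacet
 facet normal -0.095 -0.945 -0.314
  outer loop
   vertex 2.4 0.9 0.2
   vertex 1.1 0.1 3.0
   vertex 0.1 0.6 1.8
  endloop
 endfacet
 facet normal -0.323 -0.731 -0.601
  outer loop
   vertex 0.4 1.7 0.3
   vertex 2.4 0.9 0.2
   vertex 0.1 0.6 1.8
  endloop
 endfacet
 facet normal -0.236 -0.484 -0.843
  outer loop
   vertex 0.4 1.7 0.3
   vertex 0.5 2.0 0.1
   vertex 2.4 0.9 0.2
  endloop
 endfacet
 facet normal -0.987 0.073 -0.143
  outer loop
   vertex 0.4 1.7 0.3
   vertex 0.1 0.6 1.8
   vertex 0.2 3.7 2.7
  endloop
 endfacet
 facet normal -0.960 0.171 -0.223
  outer loop
   vertex 0.4 1.7 0.3
   vertex 0.2 3.7 2.7
   vertex 0.5 2.0 0.1
  endloop
 endfacet
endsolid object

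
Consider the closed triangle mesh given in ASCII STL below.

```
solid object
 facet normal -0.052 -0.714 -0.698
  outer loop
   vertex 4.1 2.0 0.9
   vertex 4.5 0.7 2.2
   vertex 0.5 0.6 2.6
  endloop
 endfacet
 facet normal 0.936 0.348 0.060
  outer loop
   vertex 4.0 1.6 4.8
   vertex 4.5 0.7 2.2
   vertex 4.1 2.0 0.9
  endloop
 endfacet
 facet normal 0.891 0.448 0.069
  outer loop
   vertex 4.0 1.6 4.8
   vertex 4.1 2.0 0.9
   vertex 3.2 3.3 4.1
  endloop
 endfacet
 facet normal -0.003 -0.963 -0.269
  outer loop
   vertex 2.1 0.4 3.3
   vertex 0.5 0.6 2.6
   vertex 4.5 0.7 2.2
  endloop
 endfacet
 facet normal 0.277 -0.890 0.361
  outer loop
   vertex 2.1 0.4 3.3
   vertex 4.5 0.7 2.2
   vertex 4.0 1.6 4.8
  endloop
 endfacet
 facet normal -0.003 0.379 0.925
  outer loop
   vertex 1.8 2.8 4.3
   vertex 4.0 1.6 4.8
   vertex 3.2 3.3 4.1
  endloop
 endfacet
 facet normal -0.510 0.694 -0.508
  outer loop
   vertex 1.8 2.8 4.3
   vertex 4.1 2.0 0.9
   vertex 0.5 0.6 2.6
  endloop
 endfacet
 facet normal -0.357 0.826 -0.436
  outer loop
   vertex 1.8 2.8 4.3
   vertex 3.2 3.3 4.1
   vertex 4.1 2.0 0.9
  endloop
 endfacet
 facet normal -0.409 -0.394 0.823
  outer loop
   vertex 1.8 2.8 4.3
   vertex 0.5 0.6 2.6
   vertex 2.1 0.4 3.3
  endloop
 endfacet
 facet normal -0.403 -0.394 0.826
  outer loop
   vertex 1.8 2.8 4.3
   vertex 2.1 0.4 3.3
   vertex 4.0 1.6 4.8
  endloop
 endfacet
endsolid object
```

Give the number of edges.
15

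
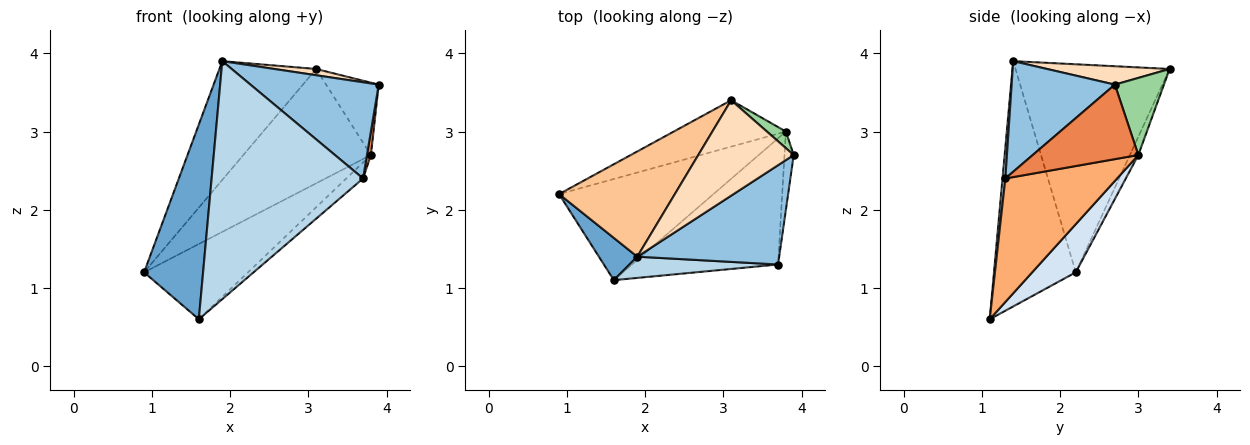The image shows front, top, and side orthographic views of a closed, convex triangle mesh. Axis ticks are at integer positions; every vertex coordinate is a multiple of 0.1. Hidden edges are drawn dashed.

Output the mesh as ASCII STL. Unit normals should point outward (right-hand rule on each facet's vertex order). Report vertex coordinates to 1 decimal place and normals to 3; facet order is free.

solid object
 facet normal -0.804 -0.581 0.126
  outer loop
   vertex 1.9 1.4 3.9
   vertex 0.9 2.2 1.2
   vertex 1.6 1.1 0.6
  endloop
 endfacet
 facet normal 0.489 -0.607 0.627
  outer loop
   vertex 3.7 1.3 2.4
   vertex 3.9 2.7 3.6
   vertex 1.9 1.4 3.9
  endloop
 endfacet
 facet normal 0.019 -0.996 0.089
  outer loop
   vertex 3.7 1.3 2.4
   vertex 1.9 1.4 3.9
   vertex 1.6 1.1 0.6
  endloop
 endfacet
 facet normal 0.243 0.579 -0.778
  outer loop
   vertex 3.8 3.0 2.7
   vertex 1.6 1.1 0.6
   vertex 0.9 2.2 1.2
  endloop
 endfacet
 facet normal 0.992 -0.037 -0.122
  outer loop
   vertex 3.8 3.0 2.7
   vertex 3.9 2.7 3.6
   vertex 3.7 1.3 2.4
  endloop
 endfacet
 facet normal 0.642 0.096 -0.760
  outer loop
   vertex 3.8 3.0 2.7
   vertex 3.7 1.3 2.4
   vertex 1.6 1.1 0.6
  endloop
 endfacet
 facet normal -0.766 0.481 0.426
  outer loop
   vertex 3.1 3.4 3.8
   vertex 0.9 2.2 1.2
   vertex 1.9 1.4 3.9
  endloop
 endfacet
 facet normal 0.189 -0.064 0.980
  outer loop
   vertex 3.1 3.4 3.8
   vertex 1.9 1.4 3.9
   vertex 3.9 2.7 3.6
  endloop
 endfacet
 facet normal -0.061 0.925 -0.375
  outer loop
   vertex 3.1 3.4 3.8
   vertex 3.8 3.0 2.7
   vertex 0.9 2.2 1.2
  endloop
 endfacet
 facet normal 0.673 0.721 0.166
  outer loop
   vertex 3.1 3.4 3.8
   vertex 3.9 2.7 3.6
   vertex 3.8 3.0 2.7
  endloop
 endfacet
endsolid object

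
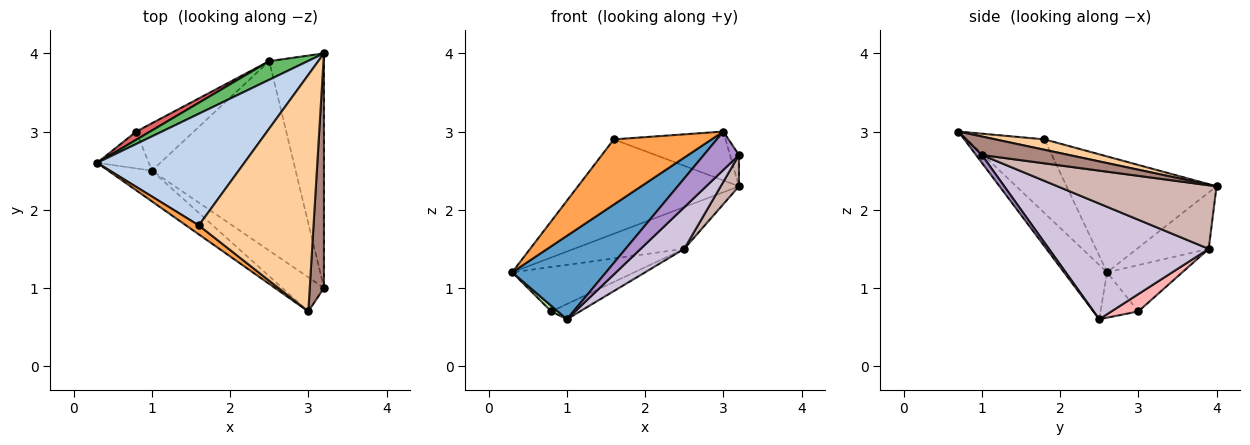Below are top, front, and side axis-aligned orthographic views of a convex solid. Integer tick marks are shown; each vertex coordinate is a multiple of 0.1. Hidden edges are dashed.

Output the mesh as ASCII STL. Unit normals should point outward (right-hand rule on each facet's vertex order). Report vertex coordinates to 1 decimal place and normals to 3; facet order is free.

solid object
 facet normal -0.395 -0.862 -0.317
  outer loop
   vertex 1.0 2.5 0.6
   vertex 3.0 0.7 3.0
   vertex 0.3 2.6 1.2
  endloop
 endfacet
 facet normal -0.515 0.553 0.654
  outer loop
   vertex 1.6 1.8 2.9
   vertex 3.2 4.0 2.3
   vertex 0.3 2.6 1.2
  endloop
 endfacet
 facet normal -0.619 -0.778 0.107
  outer loop
   vertex 1.6 1.8 2.9
   vertex 0.3 2.6 1.2
   vertex 3.0 0.7 3.0
  endloop
 endfacet
 facet normal 0.089 0.202 0.975
  outer loop
   vertex 1.6 1.8 2.9
   vertex 3.0 0.7 3.0
   vertex 3.2 4.0 2.3
  endloop
 endfacet
 facet normal -0.512 0.785 0.349
  outer loop
   vertex 2.5 3.9 1.5
   vertex 0.3 2.6 1.2
   vertex 3.2 4.0 2.3
  endloop
 endfacet
 facet normal -0.656 -0.113 -0.746
  outer loop
   vertex 0.8 3.0 0.7
   vertex 1.0 2.5 0.6
   vertex 0.3 2.6 1.2
  endloop
 endfacet
 facet normal -0.518 0.841 0.155
  outer loop
   vertex 0.8 3.0 0.7
   vertex 0.3 2.6 1.2
   vertex 2.5 3.9 1.5
  endloop
 endfacet
 facet normal 0.276 0.293 -0.915
  outer loop
   vertex 0.8 3.0 0.7
   vertex 2.5 3.9 1.5
   vertex 1.0 2.5 0.6
  endloop
 endfacet
 facet normal 0.124 -0.742 -0.659
  outer loop
   vertex 3.2 1.0 2.7
   vertex 3.0 0.7 3.0
   vertex 1.0 2.5 0.6
  endloop
 endfacet
 facet normal 0.618 -0.169 -0.768
  outer loop
   vertex 3.2 1.0 2.7
   vertex 1.0 2.5 0.6
   vertex 2.5 3.9 1.5
  endloop
 endfacet
 facet normal 0.790 0.081 0.608
  outer loop
   vertex 3.2 1.0 2.7
   vertex 3.2 4.0 2.3
   vertex 3.0 0.7 3.0
  endloop
 endfacet
 facet normal 0.755 -0.087 -0.650
  outer loop
   vertex 3.2 1.0 2.7
   vertex 2.5 3.9 1.5
   vertex 3.2 4.0 2.3
  endloop
 endfacet
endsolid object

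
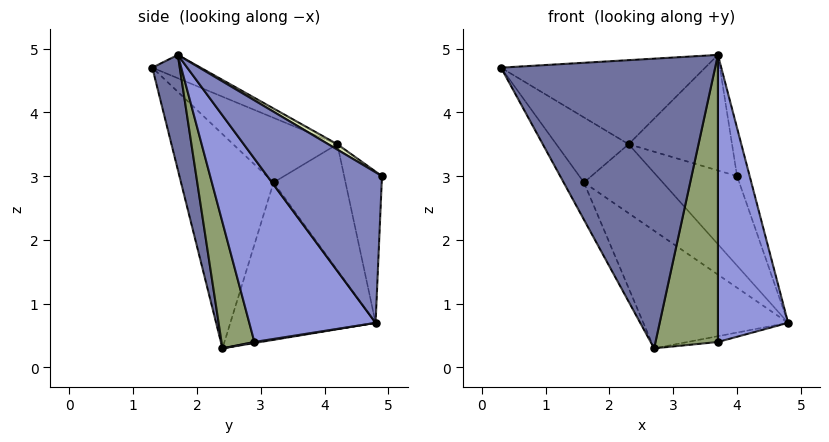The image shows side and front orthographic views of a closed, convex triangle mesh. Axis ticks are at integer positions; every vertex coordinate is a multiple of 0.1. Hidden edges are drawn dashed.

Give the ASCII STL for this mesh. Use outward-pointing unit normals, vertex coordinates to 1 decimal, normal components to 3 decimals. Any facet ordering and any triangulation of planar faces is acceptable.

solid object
 facet normal 0.125 -0.976 -0.176
  outer loop
   vertex 2.7 2.4 0.3
   vertex 3.7 1.7 4.9
   vertex 0.3 1.3 4.7
  endloop
 endfacet
 facet normal 0.941 0.103 0.323
  outer loop
   vertex 4.0 4.9 3.0
   vertex 3.7 1.7 4.9
   vertex 4.8 4.8 0.7
  endloop
 endfacet
 facet normal 0.867 -0.482 -0.128
  outer loop
   vertex 3.7 2.9 0.4
   vertex 4.8 4.8 0.7
   vertex 3.7 1.7 4.9
  endloop
 endfacet
 facet normal 0.029 0.139 -0.990
  outer loop
   vertex 3.7 2.9 0.4
   vertex 2.7 2.4 0.3
   vertex 4.8 4.8 0.7
  endloop
 endfacet
 facet normal 0.454 -0.861 -0.230
  outer loop
   vertex 3.7 2.9 0.4
   vertex 3.7 1.7 4.9
   vertex 2.7 2.4 0.3
  endloop
 endfacet
 facet normal -0.420 0.888 -0.185
  outer loop
   vertex 2.3 4.2 3.5
   vertex 4.0 4.9 3.0
   vertex 4.8 4.8 0.7
  endloop
 endfacet
 facet normal -0.104 0.441 0.892
  outer loop
   vertex 2.3 4.2 3.5
   vertex 0.3 1.3 4.7
   vertex 3.7 1.7 4.9
  endloop
 endfacet
 facet normal 0.044 0.507 0.861
  outer loop
   vertex 2.3 4.2 3.5
   vertex 3.7 1.7 4.9
   vertex 4.0 4.9 3.0
  endloop
 endfacet
 facet normal -0.629 0.627 -0.459
  outer loop
   vertex 1.6 3.2 2.9
   vertex 4.8 4.8 0.7
   vertex 2.7 2.4 0.3
  endloop
 endfacet
 facet normal -0.616 0.675 -0.406
  outer loop
   vertex 1.6 3.2 2.9
   vertex 2.3 4.2 3.5
   vertex 4.8 4.8 0.7
  endloop
 endfacet
 facet normal -0.881 0.193 -0.432
  outer loop
   vertex 1.6 3.2 2.9
   vertex 2.7 2.4 0.3
   vertex 0.3 1.3 4.7
  endloop
 endfacet
 facet normal -0.822 0.570 0.008
  outer loop
   vertex 1.6 3.2 2.9
   vertex 0.3 1.3 4.7
   vertex 2.3 4.2 3.5
  endloop
 endfacet
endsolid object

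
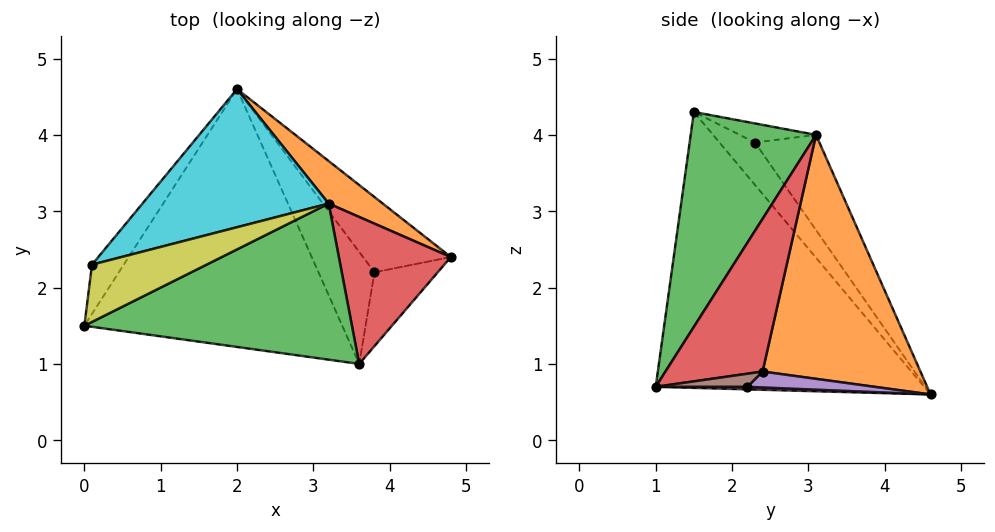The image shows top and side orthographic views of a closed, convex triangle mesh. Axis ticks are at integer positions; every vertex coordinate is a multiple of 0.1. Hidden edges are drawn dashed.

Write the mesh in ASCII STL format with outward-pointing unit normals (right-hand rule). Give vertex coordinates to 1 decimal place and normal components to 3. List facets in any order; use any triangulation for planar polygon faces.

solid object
 facet normal -0.691 -0.325 -0.646
  outer loop
   vertex 3.6 1.0 0.7
   vertex 0.0 1.5 4.3
   vertex 2.0 4.6 0.6
  endloop
 endfacet
 facet normal 0.603 0.786 0.134
  outer loop
   vertex 3.2 3.1 4.0
   vertex 4.8 2.4 0.9
   vertex 2.0 4.6 0.6
  endloop
 endfacet
 facet normal 0.420 -0.742 0.523
  outer loop
   vertex 3.2 3.1 4.0
   vertex 0.0 1.5 4.3
   vertex 3.6 1.0 0.7
  endloop
 endfacet
 facet normal 0.637 -0.613 0.467
  outer loop
   vertex 3.2 3.1 4.0
   vertex 3.6 1.0 0.7
   vertex 4.8 2.4 0.9
  endloop
 endfacet
 facet normal 0.177 0.092 -0.980
  outer loop
   vertex 3.8 2.2 0.7
   vertex 2.0 4.6 0.6
   vertex 4.8 2.4 0.9
  endloop
 endfacet
 facet normal 0.202 -0.034 -0.979
  outer loop
   vertex 3.8 2.2 0.7
   vertex 4.8 2.4 0.9
   vertex 3.6 1.0 0.7
  endloop
 endfacet
 facet normal 0.045 -0.008 -0.999
  outer loop
   vertex 3.8 2.2 0.7
   vertex 3.6 1.0 0.7
   vertex 2.0 4.6 0.6
  endloop
 endfacet
 facet normal -0.784 -0.196 -0.588
  outer loop
   vertex 0.1 2.3 3.9
   vertex 2.0 4.6 0.6
   vertex 0.0 1.5 4.3
  endloop
 endfacet
 facet normal -0.146 0.457 0.877
  outer loop
   vertex 0.1 2.3 3.9
   vertex 0.0 1.5 4.3
   vertex 3.2 3.1 4.0
  endloop
 endfacet
 facet normal -0.236 0.856 0.461
  outer loop
   vertex 0.1 2.3 3.9
   vertex 3.2 3.1 4.0
   vertex 2.0 4.6 0.6
  endloop
 endfacet
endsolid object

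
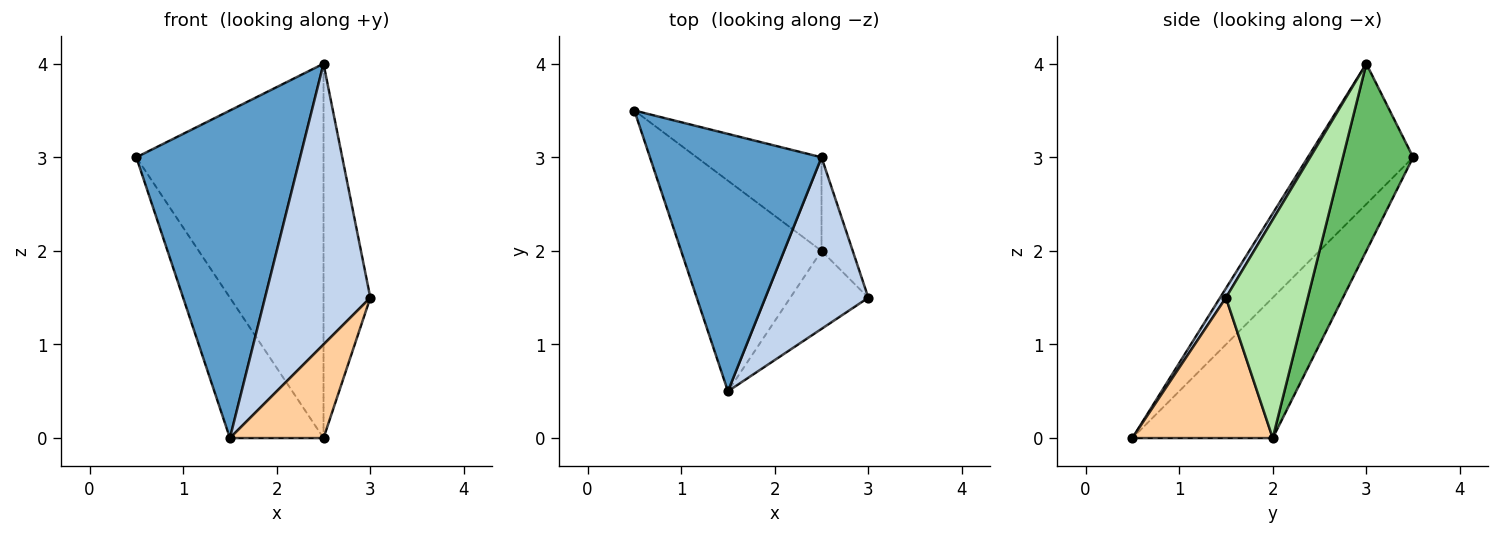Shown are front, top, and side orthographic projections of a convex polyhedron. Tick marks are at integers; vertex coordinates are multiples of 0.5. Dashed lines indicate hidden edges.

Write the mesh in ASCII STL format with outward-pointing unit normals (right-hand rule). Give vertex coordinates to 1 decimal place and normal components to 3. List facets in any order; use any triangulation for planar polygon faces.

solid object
 facet normal -0.451 -0.702 0.551
  outer loop
   vertex 2.5 3.0 4.0
   vertex 0.5 3.5 3.0
   vertex 1.5 0.5 0.0
  endloop
 endfacet
 facet normal 0.047 -0.852 0.521
  outer loop
   vertex 2.5 3.0 4.0
   vertex 1.5 0.5 0.0
   vertex 3.0 1.5 1.5
  endloop
 endfacet
 facet normal -0.640 0.426 -0.640
  outer loop
   vertex 2.5 2.0 0.0
   vertex 1.5 0.5 0.0
   vertex 0.5 3.5 3.0
  endloop
 endfacet
 facet normal 0.755 -0.504 -0.420
  outer loop
   vertex 2.5 2.0 0.0
   vertex 3.0 1.5 1.5
   vertex 1.5 0.5 0.0
  endloop
 endfacet
 facet normal 0.342 0.912 -0.228
  outer loop
   vertex 2.5 2.0 0.0
   vertex 0.5 3.5 3.0
   vertex 2.5 3.0 4.0
  endloop
 endfacet
 facet normal 0.862 0.492 -0.123
  outer loop
   vertex 2.5 2.0 0.0
   vertex 2.5 3.0 4.0
   vertex 3.0 1.5 1.5
  endloop
 endfacet
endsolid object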